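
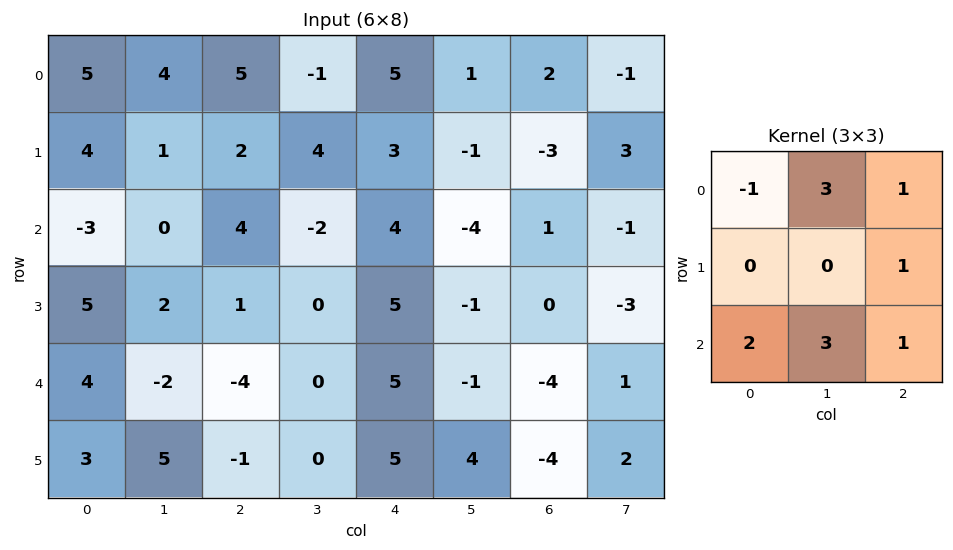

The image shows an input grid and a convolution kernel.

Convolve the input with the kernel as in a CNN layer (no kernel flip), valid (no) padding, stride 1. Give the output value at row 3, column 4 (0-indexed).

The receptive field on the input at this output position is [5 -1 0 / 5 -1 -4 / 5 4 -4]. Elementwise product with the kernel and sum: 5·-1 + -1·3 + 0·1 + -4·1 + 5·2 + 4·3 + -4·1.

6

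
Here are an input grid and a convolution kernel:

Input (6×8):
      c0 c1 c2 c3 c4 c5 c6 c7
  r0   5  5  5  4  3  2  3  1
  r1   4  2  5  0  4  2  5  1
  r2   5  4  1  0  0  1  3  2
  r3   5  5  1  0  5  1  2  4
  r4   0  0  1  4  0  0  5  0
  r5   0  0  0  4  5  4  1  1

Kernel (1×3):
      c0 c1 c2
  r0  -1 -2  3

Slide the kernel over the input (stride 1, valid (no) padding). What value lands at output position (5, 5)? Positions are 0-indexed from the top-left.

-3

The receptive field on the input at this output position is [4 1 1]. Elementwise product with the kernel and sum: 4·-1 + 1·-2 + 1·3.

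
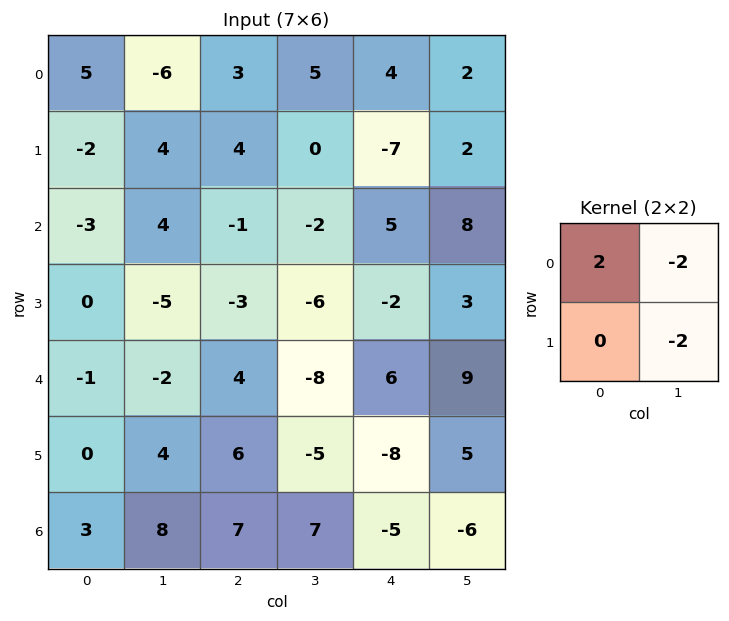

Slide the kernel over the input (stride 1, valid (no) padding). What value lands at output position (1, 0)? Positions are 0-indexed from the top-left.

The receptive field on the input at this output position is [-2 4 / -3 4]. Elementwise product with the kernel and sum: -2·2 + 4·-2 + 4·-2.

-20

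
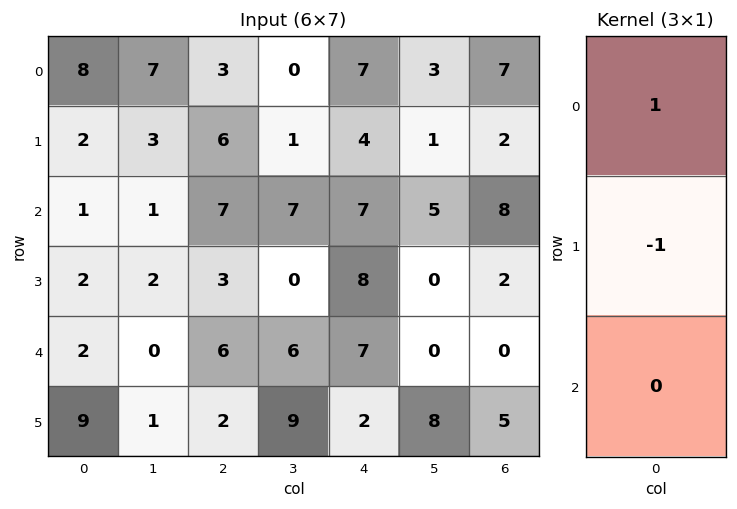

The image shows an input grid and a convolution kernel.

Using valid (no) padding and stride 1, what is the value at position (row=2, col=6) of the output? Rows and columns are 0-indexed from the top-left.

6

The receptive field on the input at this output position is [8 / 2 / 0]. Elementwise product with the kernel and sum: 8·1 + 2·-1.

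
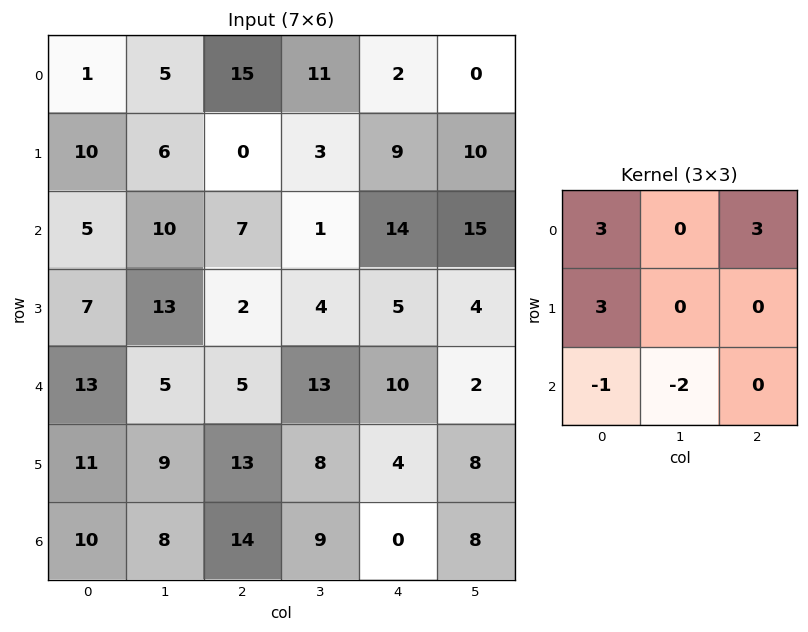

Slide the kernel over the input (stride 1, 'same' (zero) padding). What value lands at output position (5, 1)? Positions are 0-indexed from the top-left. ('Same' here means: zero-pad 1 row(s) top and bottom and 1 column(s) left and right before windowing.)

61

The receptive field on the zero-padded input at this output position is [13 5 5 / 11 9 13 / 10 8 14]. Elementwise product with the kernel and sum: 13·3 + 5·3 + 11·3 + 10·-1 + 8·-2.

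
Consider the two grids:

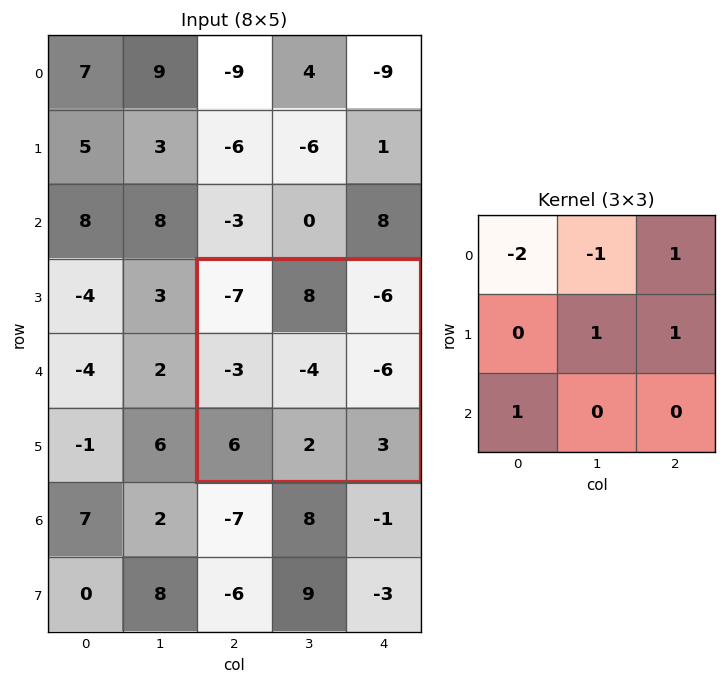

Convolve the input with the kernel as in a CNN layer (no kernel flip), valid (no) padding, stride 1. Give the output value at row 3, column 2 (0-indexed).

-4

The receptive field on the input at this output position is [-7 8 -6 / -3 -4 -6 / 6 2 3]. Elementwise product with the kernel and sum: -7·-2 + 8·-1 + -6·1 + -4·1 + -6·1 + 6·1.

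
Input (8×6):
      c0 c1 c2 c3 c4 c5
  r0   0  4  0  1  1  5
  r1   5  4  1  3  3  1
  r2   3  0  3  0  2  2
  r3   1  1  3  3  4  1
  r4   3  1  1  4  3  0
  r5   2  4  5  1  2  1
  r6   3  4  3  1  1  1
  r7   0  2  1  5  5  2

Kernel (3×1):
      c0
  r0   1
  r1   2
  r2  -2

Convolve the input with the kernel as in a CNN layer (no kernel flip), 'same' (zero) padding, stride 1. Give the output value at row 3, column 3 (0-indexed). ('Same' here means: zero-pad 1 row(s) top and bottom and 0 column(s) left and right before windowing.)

The receptive field on the zero-padded input at this output position is [0 / 3 / 4]. Elementwise product with the kernel and sum: 0·1 + 3·2 + 4·-2.

-2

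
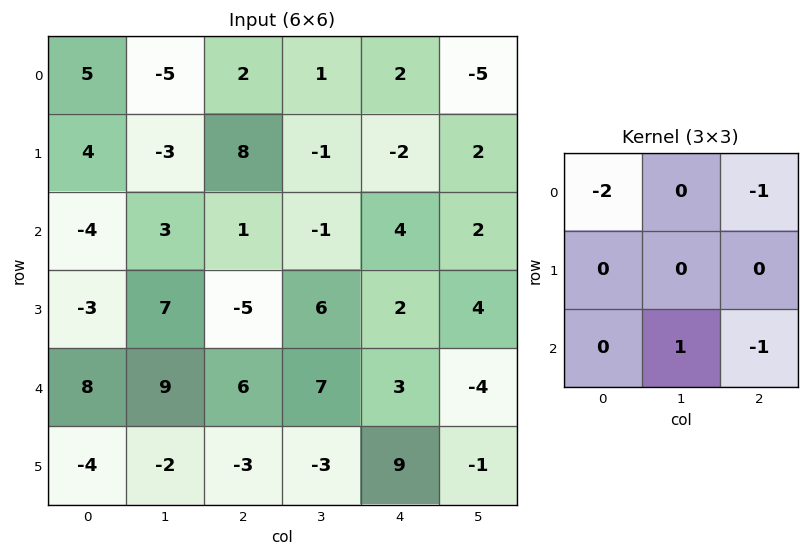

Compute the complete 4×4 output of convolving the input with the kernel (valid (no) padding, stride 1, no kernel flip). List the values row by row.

-10 11 -11 5
-4 -4 -10 -2
10 -6 -2 7
12 -20 -4 -6

Output[0,0]: The receptive field on the input at this output position is [5 -5 2 / 4 -3 8 / -4 3 1]. Elementwise product with the kernel and sum: 5·-2 + 2·-1 + 3·1 + 1·-1.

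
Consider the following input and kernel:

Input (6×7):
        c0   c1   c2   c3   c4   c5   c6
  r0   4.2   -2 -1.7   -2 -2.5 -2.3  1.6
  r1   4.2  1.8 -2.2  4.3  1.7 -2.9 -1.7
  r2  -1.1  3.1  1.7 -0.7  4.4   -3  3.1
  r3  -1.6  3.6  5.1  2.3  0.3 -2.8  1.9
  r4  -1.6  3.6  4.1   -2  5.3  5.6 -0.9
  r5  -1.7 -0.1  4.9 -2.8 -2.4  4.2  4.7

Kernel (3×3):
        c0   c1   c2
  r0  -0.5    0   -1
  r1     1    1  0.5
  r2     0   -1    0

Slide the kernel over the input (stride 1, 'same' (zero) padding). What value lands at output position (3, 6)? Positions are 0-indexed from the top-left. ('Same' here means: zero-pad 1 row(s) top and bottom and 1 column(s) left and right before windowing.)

The receptive field on the zero-padded input at this output position is [-3 3.1 0 / -2.8 1.9 0 / 5.6 -0.9 0]. Elementwise product with the kernel and sum: -3·-0.5 + 0·-1 + -2.8·1 + 1.9·1 + 0·0.5 + -0.9·-1.

1.5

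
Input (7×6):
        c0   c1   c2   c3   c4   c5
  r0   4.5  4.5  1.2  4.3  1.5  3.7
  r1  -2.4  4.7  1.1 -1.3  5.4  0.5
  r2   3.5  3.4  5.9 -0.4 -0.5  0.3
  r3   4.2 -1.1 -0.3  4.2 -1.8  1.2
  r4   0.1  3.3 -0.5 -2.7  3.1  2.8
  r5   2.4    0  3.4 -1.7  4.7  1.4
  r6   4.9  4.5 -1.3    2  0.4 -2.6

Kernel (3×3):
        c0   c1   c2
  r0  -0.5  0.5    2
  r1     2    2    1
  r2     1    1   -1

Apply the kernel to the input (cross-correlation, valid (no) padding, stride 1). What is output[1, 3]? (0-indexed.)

The receptive field on the input at this output position is [-1.3 5.4 0.5 / -0.4 -0.5 0.3 / 4.2 -1.8 1.2]. Elementwise product with the kernel and sum: -1.3·-0.5 + 5.4·0.5 + 0.5·2 + -0.4·2 + -0.5·2 + 0.3·1 + 4.2·1 + -1.8·1 + 1.2·-1.

4.05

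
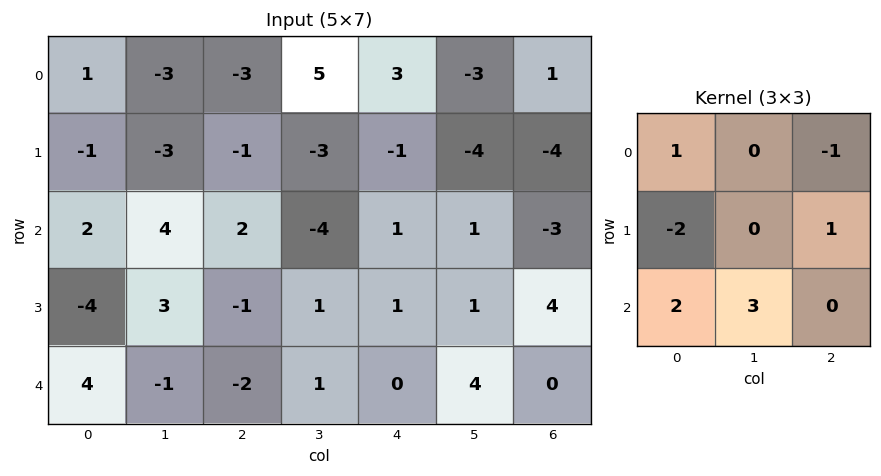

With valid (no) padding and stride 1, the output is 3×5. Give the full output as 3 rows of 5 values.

Output[0,0]: The receptive field on the input at this output position is [1 -3 -3 / -1 -3 -1 / 2 4 2]. Elementwise product with the kernel and sum: 1·1 + -3·-1 + -1·-2 + -1·1 + 2·2 + 4·3.

21 9 -13 5 5
-1 -9 -2 15 3
12 -5 3 -4 18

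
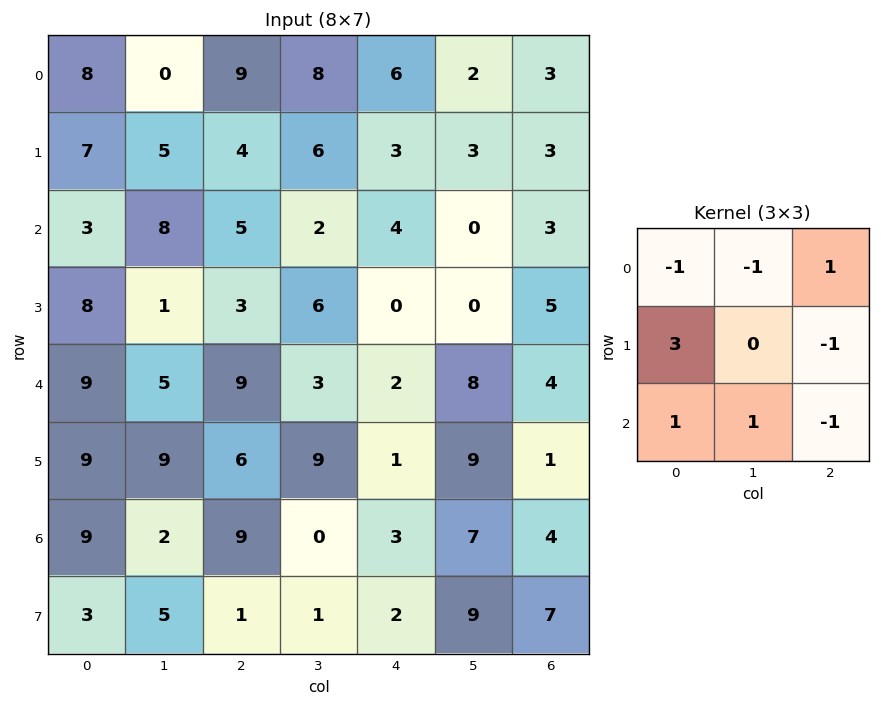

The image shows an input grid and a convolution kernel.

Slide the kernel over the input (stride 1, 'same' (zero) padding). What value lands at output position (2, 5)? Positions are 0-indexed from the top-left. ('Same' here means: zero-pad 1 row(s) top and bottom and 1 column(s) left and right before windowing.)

The receptive field on the zero-padded input at this output position is [3 3 3 / 4 0 3 / 0 0 5]. Elementwise product with the kernel and sum: 3·-1 + 3·-1 + 3·1 + 4·3 + 3·-1 + 0·1 + 0·1 + 5·-1.

1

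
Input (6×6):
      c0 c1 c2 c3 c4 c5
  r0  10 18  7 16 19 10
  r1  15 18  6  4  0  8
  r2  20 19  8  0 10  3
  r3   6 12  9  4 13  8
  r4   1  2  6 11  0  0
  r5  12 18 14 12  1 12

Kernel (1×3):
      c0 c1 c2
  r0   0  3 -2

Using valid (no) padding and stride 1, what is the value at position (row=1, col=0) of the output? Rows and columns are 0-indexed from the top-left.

The receptive field on the input at this output position is [15 18 6]. Elementwise product with the kernel and sum: 18·3 + 6·-2.

42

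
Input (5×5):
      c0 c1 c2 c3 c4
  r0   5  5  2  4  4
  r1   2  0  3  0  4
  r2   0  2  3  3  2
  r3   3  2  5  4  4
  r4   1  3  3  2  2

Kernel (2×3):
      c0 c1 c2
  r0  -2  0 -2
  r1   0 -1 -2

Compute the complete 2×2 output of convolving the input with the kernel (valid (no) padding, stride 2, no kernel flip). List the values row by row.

Output[0,0]: The receptive field on the input at this output position is [5 5 2 / 2 0 3]. Elementwise product with the kernel and sum: 5·-2 + 2·-2 + 0·-1 + 3·-2.

-20 -20
-18 -22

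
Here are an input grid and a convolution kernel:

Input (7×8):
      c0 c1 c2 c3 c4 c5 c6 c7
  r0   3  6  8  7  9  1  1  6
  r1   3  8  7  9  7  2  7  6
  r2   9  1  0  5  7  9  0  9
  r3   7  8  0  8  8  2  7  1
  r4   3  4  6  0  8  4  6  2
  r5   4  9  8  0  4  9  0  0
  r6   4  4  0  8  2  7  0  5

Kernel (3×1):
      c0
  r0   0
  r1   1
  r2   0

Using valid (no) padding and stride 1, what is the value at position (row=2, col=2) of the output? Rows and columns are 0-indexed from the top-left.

0

The receptive field on the input at this output position is [0 / 0 / 6]. Elementwise product with the kernel and sum: 0·1.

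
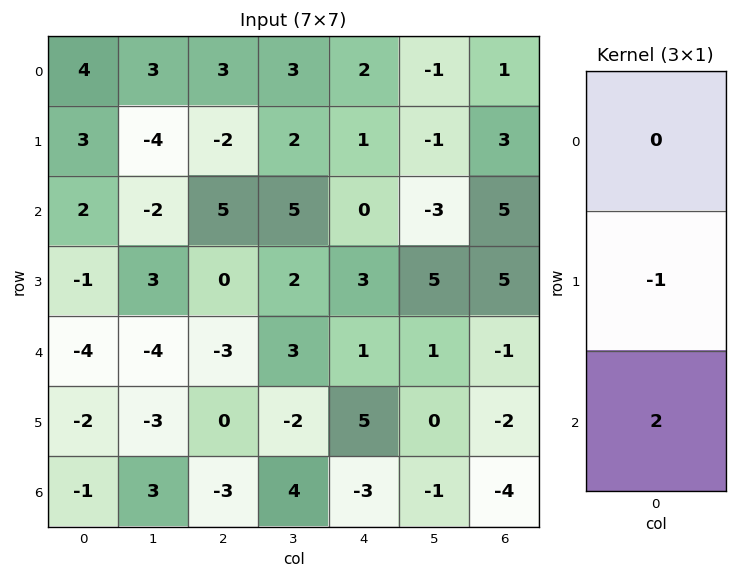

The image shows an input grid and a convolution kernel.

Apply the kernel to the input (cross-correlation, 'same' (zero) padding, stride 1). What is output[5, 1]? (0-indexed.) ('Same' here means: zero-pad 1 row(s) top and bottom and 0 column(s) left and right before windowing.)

9

The receptive field on the zero-padded input at this output position is [-4 / -3 / 3]. Elementwise product with the kernel and sum: -3·-1 + 3·2.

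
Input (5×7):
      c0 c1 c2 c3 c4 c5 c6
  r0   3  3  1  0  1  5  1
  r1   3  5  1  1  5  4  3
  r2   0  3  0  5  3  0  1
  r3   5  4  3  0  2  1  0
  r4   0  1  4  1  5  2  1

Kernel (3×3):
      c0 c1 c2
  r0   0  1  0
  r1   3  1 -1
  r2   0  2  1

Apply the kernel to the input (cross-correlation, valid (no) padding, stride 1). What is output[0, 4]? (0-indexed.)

22

The receptive field on the input at this output position is [1 5 1 / 5 4 3 / 3 0 1]. Elementwise product with the kernel and sum: 5·1 + 5·3 + 4·1 + 3·-1 + 0·2 + 1·1.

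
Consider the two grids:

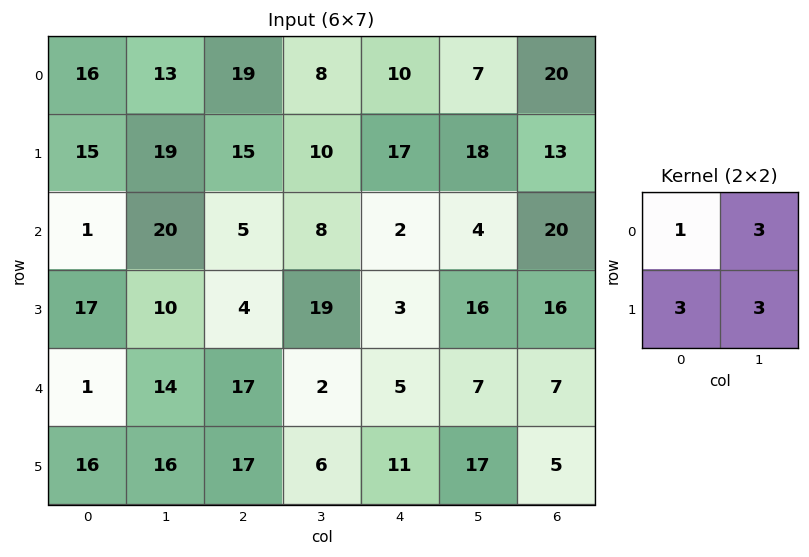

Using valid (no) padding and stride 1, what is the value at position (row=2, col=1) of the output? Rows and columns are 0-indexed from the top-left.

77

The receptive field on the input at this output position is [20 5 / 10 4]. Elementwise product with the kernel and sum: 20·1 + 5·3 + 10·3 + 4·3.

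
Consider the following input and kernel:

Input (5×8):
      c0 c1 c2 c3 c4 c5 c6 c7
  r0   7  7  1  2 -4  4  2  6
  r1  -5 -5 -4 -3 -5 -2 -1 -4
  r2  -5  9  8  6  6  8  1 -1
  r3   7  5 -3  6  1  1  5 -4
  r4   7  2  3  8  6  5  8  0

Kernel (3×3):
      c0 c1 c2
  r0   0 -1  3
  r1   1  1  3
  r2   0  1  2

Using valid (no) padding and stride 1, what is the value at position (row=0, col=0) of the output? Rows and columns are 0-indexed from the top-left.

The receptive field on the input at this output position is [7 7 1 / -5 -5 -4 / -5 9 8]. Elementwise product with the kernel and sum: 7·-1 + 1·3 + -5·1 + -5·1 + -4·3 + 9·1 + 8·2.

-1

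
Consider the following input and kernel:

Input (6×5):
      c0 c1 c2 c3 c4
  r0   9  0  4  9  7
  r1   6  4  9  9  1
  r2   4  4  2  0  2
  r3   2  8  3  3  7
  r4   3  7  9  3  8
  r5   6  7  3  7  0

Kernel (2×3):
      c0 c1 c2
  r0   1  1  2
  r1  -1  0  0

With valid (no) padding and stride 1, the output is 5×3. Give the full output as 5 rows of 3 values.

Output[0,0]: The receptive field on the input at this output position is [9 0 4 / 6 4 9]. Elementwise product with the kernel and sum: 9·1 + 0·1 + 4·2 + 6·-1.

11 18 18
24 27 18
10 -2 3
13 10 11
22 15 25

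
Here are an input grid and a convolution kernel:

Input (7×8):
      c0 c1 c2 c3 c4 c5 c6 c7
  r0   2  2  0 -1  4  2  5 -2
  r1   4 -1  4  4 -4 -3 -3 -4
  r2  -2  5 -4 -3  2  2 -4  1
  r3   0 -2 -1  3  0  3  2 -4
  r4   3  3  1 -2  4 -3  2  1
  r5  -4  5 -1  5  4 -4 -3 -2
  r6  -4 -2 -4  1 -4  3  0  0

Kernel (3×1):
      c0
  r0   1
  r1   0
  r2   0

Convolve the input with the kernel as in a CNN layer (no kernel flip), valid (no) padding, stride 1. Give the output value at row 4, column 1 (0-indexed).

The receptive field on the input at this output position is [3 / 5 / -2]. Elementwise product with the kernel and sum: 3·1.

3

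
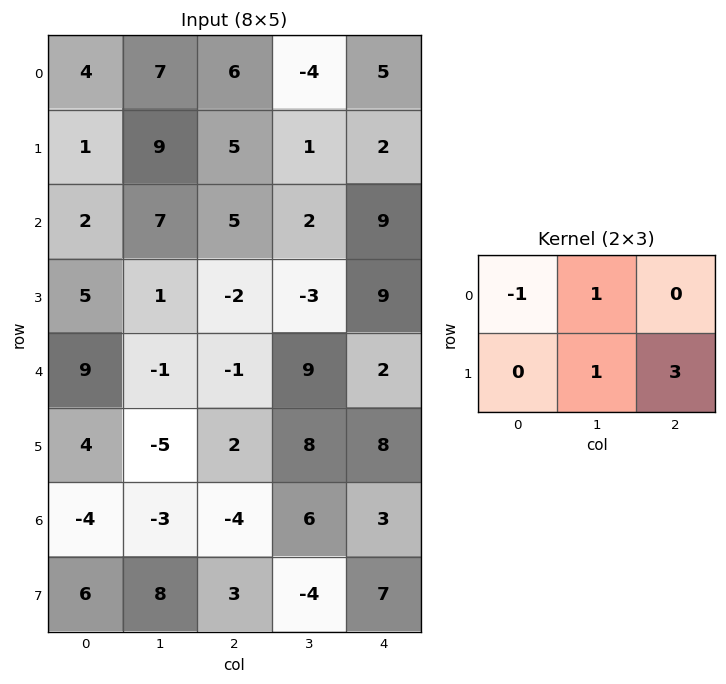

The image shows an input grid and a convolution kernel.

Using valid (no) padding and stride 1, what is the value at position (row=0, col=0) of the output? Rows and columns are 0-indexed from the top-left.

The receptive field on the input at this output position is [4 7 6 / 1 9 5]. Elementwise product with the kernel and sum: 4·-1 + 7·1 + 9·1 + 5·3.

27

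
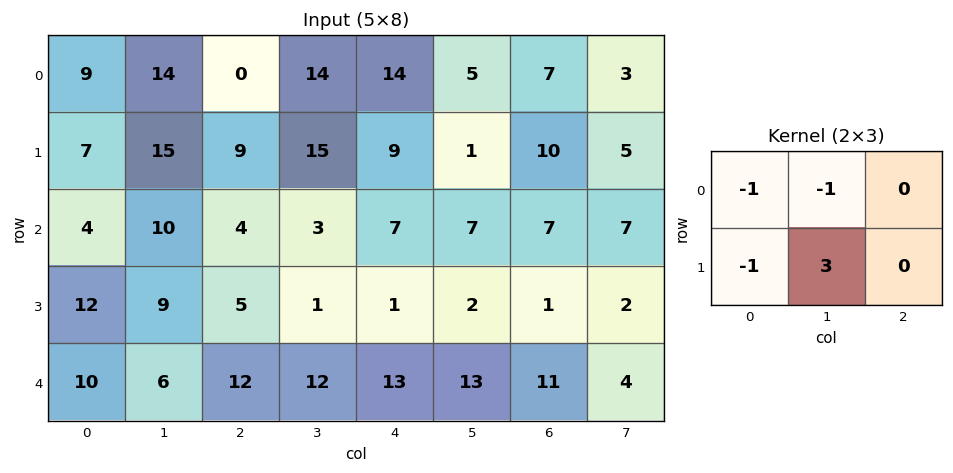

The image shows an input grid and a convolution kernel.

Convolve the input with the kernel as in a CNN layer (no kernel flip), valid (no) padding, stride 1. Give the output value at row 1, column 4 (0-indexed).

The receptive field on the input at this output position is [9 1 10 / 7 7 7]. Elementwise product with the kernel and sum: 9·-1 + 1·-1 + 7·-1 + 7·3.

4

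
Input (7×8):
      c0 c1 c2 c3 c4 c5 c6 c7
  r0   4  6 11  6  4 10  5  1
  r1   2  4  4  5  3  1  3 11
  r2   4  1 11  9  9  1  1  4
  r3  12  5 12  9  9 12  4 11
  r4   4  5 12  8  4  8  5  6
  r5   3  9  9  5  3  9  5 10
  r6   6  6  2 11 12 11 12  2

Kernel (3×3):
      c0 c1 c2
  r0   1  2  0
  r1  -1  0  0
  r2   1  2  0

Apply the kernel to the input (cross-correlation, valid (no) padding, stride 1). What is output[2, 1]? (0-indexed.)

The receptive field on the input at this output position is [1 11 9 / 5 12 9 / 5 12 8]. Elementwise product with the kernel and sum: 1·1 + 11·2 + 5·-1 + 5·1 + 12·2.

47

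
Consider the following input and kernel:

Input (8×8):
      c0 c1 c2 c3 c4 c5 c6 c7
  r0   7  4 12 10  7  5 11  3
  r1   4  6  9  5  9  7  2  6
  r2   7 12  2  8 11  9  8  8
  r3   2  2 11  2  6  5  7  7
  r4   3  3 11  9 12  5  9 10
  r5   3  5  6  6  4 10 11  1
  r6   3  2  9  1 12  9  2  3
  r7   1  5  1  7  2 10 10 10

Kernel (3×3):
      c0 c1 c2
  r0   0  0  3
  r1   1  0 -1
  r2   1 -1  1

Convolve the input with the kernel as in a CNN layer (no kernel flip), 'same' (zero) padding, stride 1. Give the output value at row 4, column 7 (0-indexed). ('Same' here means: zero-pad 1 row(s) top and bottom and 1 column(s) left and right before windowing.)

The receptive field on the zero-padded input at this output position is [7 7 0 / 9 10 0 / 11 1 0]. Elementwise product with the kernel and sum: 0·3 + 9·1 + 0·-1 + 11·1 + 1·-1 + 0·1.

19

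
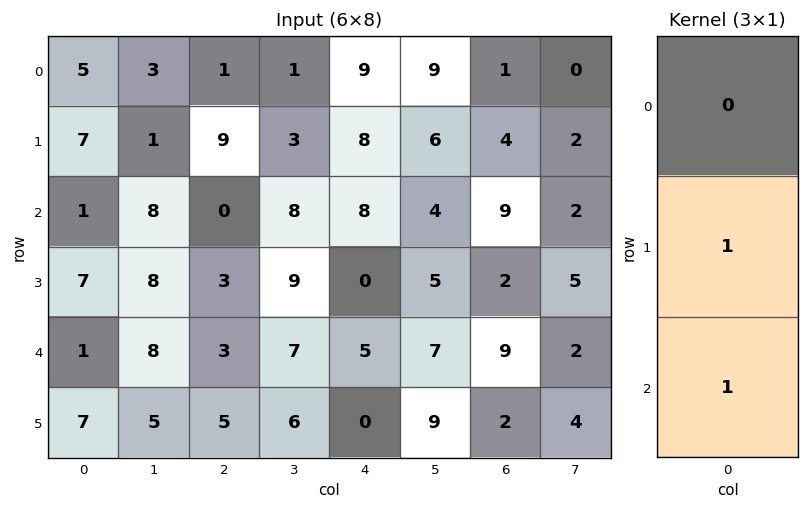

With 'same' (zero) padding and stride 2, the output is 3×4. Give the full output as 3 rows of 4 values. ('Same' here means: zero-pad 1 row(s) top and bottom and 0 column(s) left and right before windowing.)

12 10 17 5
8 3 8 11
8 8 5 11

Output[0,0]: The receptive field on the zero-padded input at this output position is [0 / 5 / 7]. Elementwise product with the kernel and sum: 5·1 + 7·1.
Output[0,1]: The receptive field on the zero-padded input at this output position is [0 / 1 / 9]. Elementwise product with the kernel and sum: 1·1 + 9·1.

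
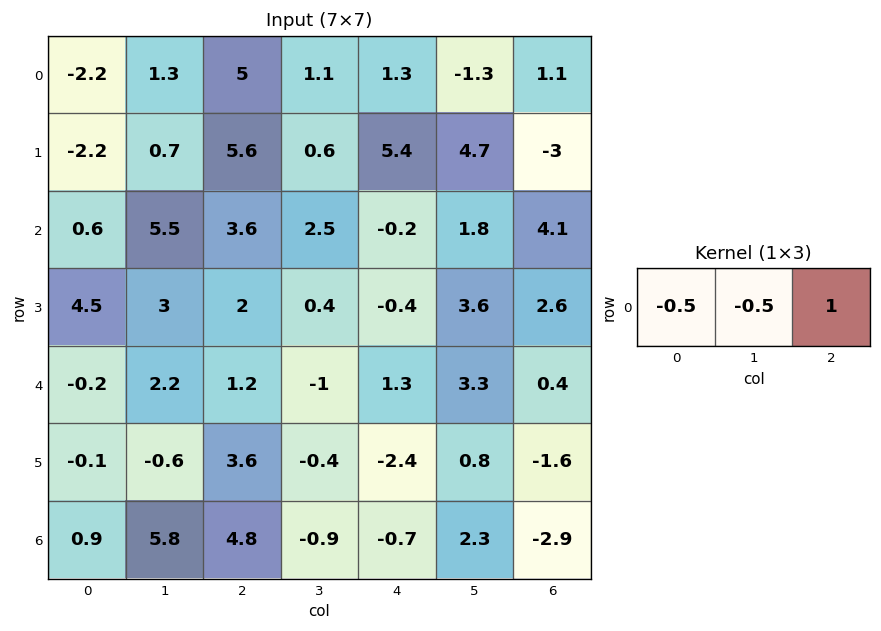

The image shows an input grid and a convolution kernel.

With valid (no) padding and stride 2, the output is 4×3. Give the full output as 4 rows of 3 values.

Output[0,0]: The receptive field on the input at this output position is [-2.2 1.3 5]. Elementwise product with the kernel and sum: -2.2·-0.5 + 1.3·-0.5 + 5·1.
Output[0,1]: The receptive field on the input at this output position is [5 1.1 1.3]. Elementwise product with the kernel and sum: 5·-0.5 + 1.1·-0.5 + 1.3·1.

5.45 -1.75 1.1
0.55 -3.25 3.3
0.2 1.2 -1.9
1.45 -2.65 -3.7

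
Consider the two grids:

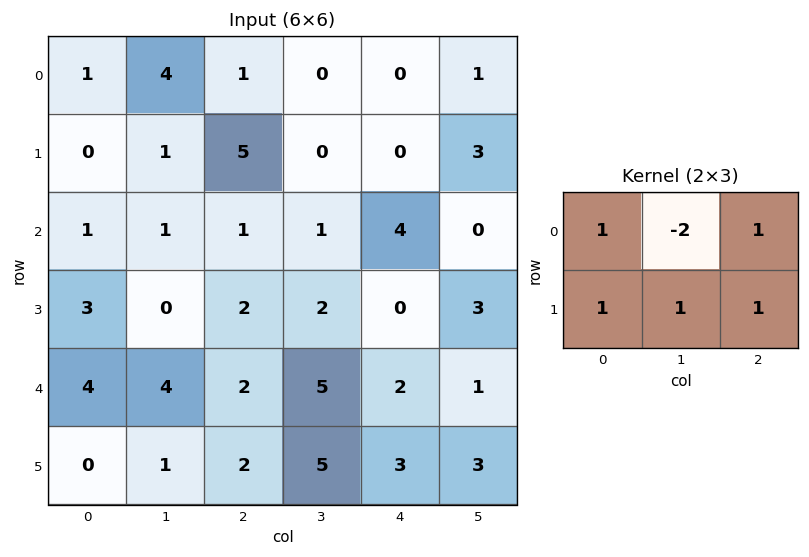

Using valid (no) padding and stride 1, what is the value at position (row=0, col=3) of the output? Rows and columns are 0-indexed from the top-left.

4

The receptive field on the input at this output position is [0 0 1 / 0 0 3]. Elementwise product with the kernel and sum: 0·1 + 0·-2 + 1·1 + 0·1 + 0·1 + 3·1.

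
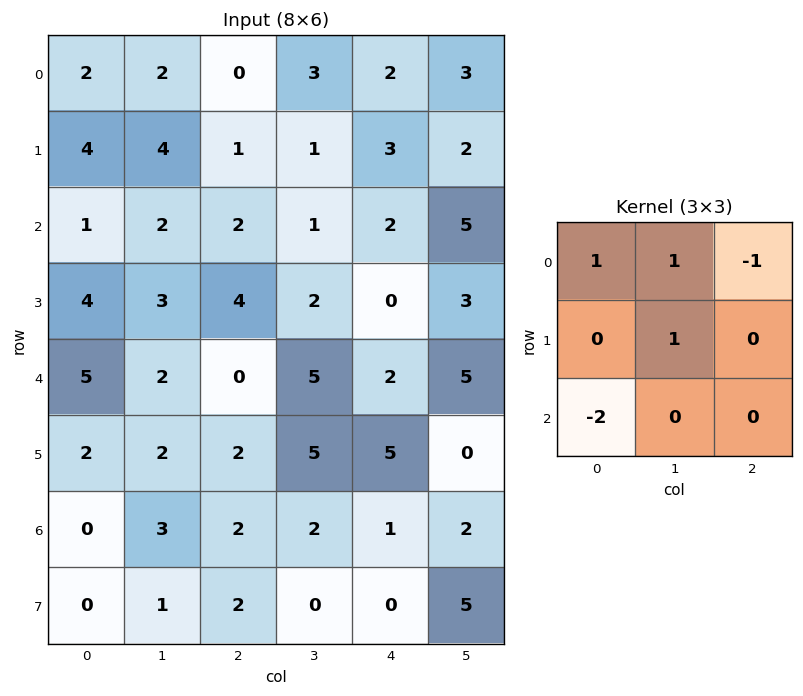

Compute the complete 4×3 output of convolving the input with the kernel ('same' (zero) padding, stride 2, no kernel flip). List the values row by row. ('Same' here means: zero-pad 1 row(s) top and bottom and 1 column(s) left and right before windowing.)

2 -8 0
1 0 0
6 1 -9
0 -1 11

Output[0,0]: The receptive field on the zero-padded input at this output position is [0 0 0 / 0 2 2 / 0 4 4]. Elementwise product with the kernel and sum: 0·1 + 0·1 + 0·-1 + 2·1 + 0·-2.
Output[0,1]: The receptive field on the zero-padded input at this output position is [0 0 0 / 2 0 3 / 4 1 1]. Elementwise product with the kernel and sum: 0·1 + 0·1 + 0·-1 + 0·1 + 4·-2.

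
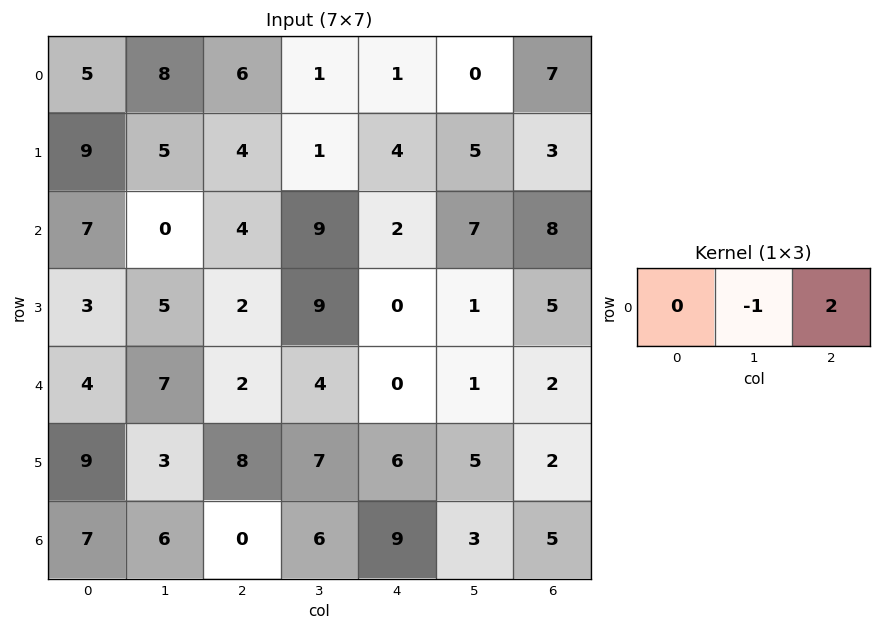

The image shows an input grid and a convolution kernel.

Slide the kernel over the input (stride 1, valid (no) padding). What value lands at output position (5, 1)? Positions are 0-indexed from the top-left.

The receptive field on the input at this output position is [3 8 7]. Elementwise product with the kernel and sum: 8·-1 + 7·2.

6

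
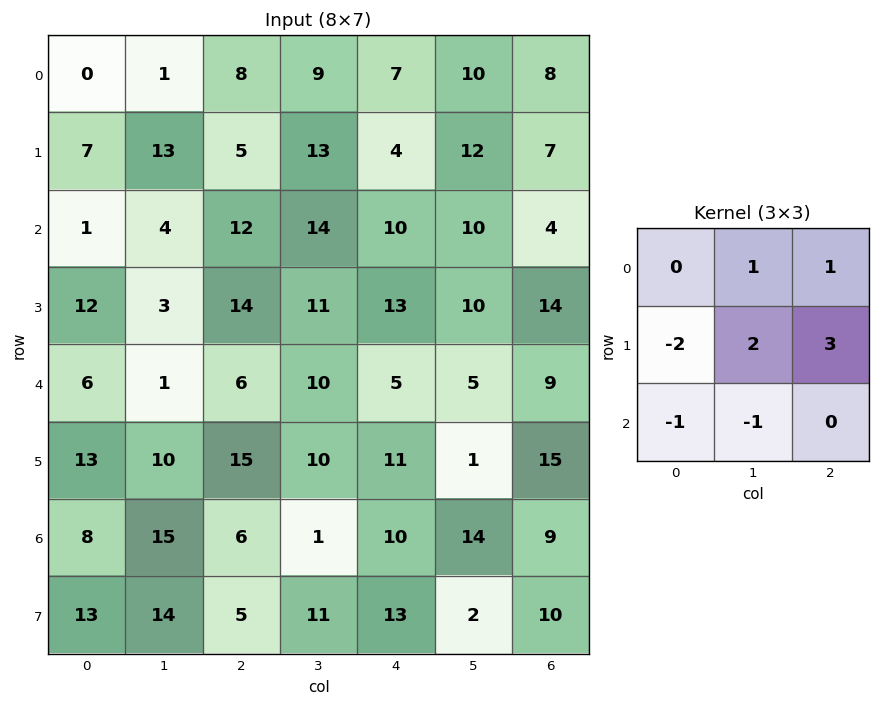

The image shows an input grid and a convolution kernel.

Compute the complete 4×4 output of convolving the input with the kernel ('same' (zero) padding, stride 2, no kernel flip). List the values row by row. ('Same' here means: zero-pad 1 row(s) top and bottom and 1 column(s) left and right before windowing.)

Output[0,0]: The receptive field on the zero-padded input at this output position is [0 0 0 / 0 0 1 / 0 7 13]. Elementwise product with the kernel and sum: 0·1 + 0·1 + 0·-2 + 0·2 + 1·3 + 0·-1 + 7·-1.
Output[0,1]: The receptive field on the zero-padded input at this output position is [0 0 0 / 1 8 9 / 13 5 13]. Elementwise product with the kernel and sum: 0·1 + 0·1 + 1·-2 + 8·2 + 9·3 + 13·-1 + 5·-1.

-4 23 9 -23
22 59 14 -29
17 40 7 6
71 -9 48 -7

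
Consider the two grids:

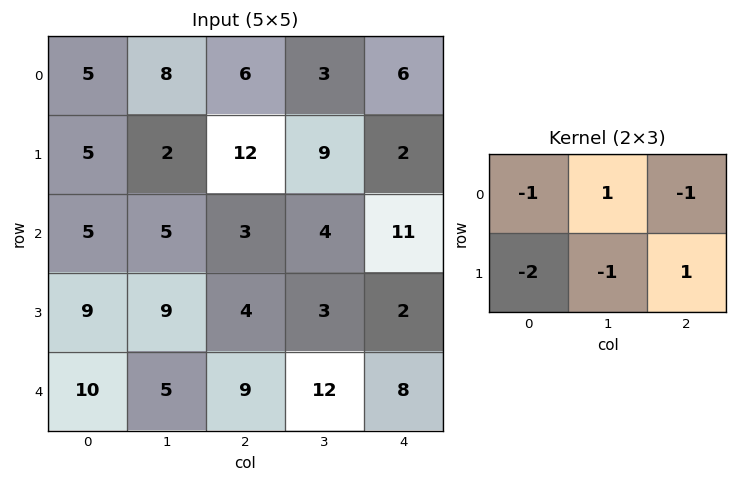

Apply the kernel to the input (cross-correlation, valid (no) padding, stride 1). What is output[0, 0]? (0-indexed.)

The receptive field on the input at this output position is [5 8 6 / 5 2 12]. Elementwise product with the kernel and sum: 5·-1 + 8·1 + 6·-1 + 5·-2 + 2·-1 + 12·1.

-3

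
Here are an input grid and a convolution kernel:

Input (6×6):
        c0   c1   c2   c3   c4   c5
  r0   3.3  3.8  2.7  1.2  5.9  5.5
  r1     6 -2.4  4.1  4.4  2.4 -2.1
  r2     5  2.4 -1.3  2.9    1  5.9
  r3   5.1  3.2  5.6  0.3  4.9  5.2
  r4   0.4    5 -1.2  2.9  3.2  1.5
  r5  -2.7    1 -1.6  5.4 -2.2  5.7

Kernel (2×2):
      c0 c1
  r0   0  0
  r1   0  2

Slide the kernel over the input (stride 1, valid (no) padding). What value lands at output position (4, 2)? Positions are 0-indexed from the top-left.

The receptive field on the input at this output position is [-1.2 2.9 / -1.6 5.4]. Elementwise product with the kernel and sum: 5.4·2.

10.8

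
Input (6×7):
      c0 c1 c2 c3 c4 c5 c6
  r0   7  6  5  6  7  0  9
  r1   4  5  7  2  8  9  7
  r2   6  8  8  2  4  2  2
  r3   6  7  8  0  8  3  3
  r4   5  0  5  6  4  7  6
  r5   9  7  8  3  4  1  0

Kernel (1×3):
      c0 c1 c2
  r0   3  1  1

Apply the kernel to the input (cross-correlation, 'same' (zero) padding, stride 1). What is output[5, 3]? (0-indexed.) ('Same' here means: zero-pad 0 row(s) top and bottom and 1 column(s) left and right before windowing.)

31

The receptive field on the zero-padded input at this output position is [8 3 4]. Elementwise product with the kernel and sum: 8·3 + 3·1 + 4·1.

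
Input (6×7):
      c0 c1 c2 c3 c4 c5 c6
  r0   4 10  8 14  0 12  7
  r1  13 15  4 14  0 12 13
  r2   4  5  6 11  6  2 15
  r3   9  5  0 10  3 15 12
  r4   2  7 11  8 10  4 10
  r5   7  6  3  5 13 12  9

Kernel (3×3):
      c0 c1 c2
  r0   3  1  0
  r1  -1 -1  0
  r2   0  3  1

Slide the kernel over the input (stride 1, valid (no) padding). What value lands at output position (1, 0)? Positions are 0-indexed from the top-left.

60

The receptive field on the input at this output position is [13 15 4 / 4 5 6 / 9 5 0]. Elementwise product with the kernel and sum: 13·3 + 15·1 + 4·-1 + 5·-1 + 5·3 + 0·1.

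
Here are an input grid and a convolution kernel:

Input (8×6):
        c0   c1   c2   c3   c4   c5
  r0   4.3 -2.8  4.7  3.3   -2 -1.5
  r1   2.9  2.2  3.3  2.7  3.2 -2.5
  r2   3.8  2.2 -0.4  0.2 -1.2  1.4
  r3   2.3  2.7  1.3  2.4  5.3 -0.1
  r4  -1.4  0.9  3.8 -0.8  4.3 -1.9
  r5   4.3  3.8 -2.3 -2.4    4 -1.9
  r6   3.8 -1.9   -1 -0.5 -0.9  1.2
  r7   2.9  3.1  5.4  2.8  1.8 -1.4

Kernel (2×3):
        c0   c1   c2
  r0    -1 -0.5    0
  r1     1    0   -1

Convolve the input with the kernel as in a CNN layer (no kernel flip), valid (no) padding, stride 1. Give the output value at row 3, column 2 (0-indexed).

The receptive field on the input at this output position is [1.3 2.4 5.3 / 3.8 -0.8 4.3]. Elementwise product with the kernel and sum: 1.3·-1 + 2.4·-0.5 + 3.8·1 + 4.3·-1.

-3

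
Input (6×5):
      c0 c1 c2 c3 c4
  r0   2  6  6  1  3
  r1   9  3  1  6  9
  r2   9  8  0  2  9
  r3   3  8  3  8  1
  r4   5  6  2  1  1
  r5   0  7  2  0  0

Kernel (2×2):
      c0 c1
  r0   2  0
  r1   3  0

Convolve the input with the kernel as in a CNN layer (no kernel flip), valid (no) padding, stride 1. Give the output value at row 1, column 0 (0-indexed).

45

The receptive field on the input at this output position is [9 3 / 9 8]. Elementwise product with the kernel and sum: 9·2 + 9·3.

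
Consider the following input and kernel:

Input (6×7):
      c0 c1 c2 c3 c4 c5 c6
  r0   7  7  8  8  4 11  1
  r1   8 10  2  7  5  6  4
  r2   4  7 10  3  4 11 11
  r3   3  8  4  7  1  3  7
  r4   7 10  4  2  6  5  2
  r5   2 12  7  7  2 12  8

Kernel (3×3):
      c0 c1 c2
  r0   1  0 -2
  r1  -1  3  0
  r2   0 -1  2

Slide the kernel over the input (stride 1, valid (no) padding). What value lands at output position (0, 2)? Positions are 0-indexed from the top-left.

The receptive field on the input at this output position is [8 8 4 / 2 7 5 / 10 3 4]. Elementwise product with the kernel and sum: 8·1 + 4·-2 + 2·-1 + 7·3 + 3·-1 + 4·2.

24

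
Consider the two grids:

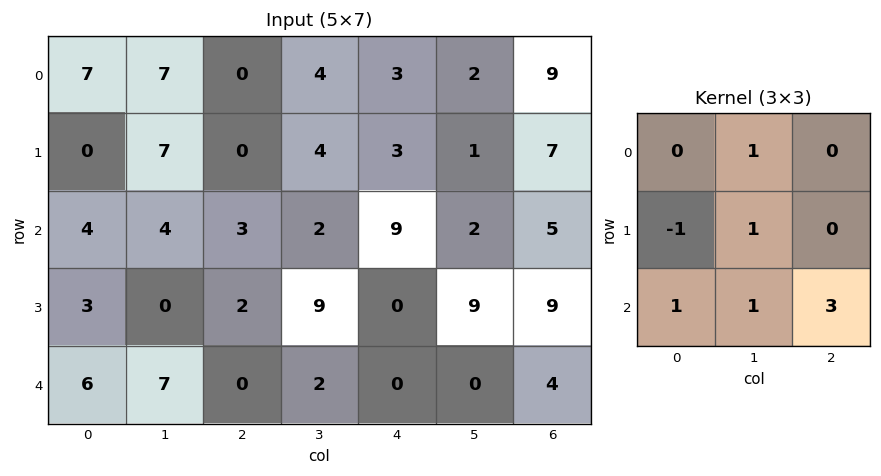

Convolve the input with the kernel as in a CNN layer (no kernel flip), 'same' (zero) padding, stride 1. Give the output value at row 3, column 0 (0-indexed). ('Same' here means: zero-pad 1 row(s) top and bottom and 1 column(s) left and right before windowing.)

The receptive field on the zero-padded input at this output position is [0 4 4 / 0 3 0 / 0 6 7]. Elementwise product with the kernel and sum: 4·1 + 0·-1 + 3·1 + 0·1 + 6·1 + 7·3.

34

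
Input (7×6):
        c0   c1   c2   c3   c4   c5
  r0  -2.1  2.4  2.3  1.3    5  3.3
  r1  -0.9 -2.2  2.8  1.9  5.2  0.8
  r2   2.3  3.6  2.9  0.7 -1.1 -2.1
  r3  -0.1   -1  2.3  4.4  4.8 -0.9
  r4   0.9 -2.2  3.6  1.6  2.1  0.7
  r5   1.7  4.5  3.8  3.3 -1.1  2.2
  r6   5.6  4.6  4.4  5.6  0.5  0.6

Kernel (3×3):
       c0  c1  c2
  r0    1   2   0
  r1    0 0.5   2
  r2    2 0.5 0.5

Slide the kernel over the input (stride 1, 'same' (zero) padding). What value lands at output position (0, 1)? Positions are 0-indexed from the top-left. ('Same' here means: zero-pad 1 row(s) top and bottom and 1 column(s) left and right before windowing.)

4.3

The receptive field on the zero-padded input at this output position is [0 0 0 / -2.1 2.4 2.3 / -0.9 -2.2 2.8]. Elementwise product with the kernel and sum: 0·1 + 0·2 + 2.4·0.5 + 2.3·2 + -0.9·2 + -2.2·0.5 + 2.8·0.5.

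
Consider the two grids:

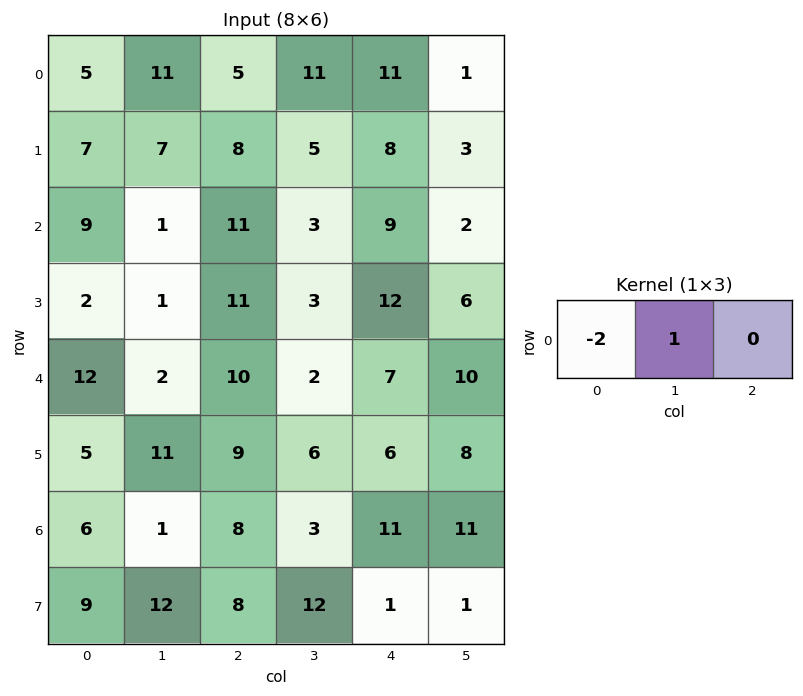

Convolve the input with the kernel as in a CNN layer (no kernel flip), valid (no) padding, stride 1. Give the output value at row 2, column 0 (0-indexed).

-17

The receptive field on the input at this output position is [9 1 11]. Elementwise product with the kernel and sum: 9·-2 + 1·1.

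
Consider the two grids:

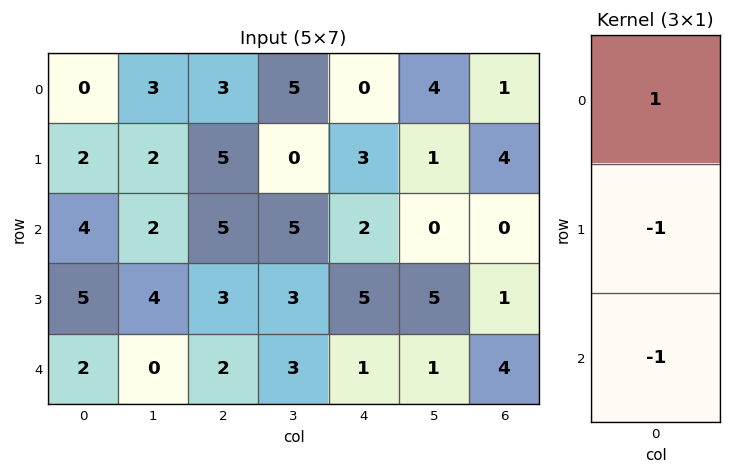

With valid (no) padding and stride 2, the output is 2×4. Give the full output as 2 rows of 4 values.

-6 -7 -5 -3
-3 0 -4 -5

Output[0,0]: The receptive field on the input at this output position is [0 / 2 / 4]. Elementwise product with the kernel and sum: 0·1 + 2·-1 + 4·-1.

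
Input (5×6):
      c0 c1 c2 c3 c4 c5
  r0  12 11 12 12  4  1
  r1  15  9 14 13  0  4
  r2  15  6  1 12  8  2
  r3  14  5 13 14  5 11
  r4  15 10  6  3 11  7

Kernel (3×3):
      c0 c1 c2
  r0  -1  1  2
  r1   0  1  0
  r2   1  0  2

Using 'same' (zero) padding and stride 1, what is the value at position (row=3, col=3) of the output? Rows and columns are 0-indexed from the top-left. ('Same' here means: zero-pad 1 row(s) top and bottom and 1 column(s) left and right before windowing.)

The receptive field on the zero-padded input at this output position is [1 12 8 / 13 14 5 / 6 3 11]. Elementwise product with the kernel and sum: 1·-1 + 12·1 + 8·2 + 14·1 + 6·1 + 11·2.

69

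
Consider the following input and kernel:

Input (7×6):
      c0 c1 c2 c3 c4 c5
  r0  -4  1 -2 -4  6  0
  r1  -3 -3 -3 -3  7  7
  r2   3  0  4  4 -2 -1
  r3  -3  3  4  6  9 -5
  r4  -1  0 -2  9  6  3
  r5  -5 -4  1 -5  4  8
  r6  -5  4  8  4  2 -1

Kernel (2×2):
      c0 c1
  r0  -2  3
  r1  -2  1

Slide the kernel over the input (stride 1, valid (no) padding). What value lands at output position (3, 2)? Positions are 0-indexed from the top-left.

The receptive field on the input at this output position is [4 6 / -2 9]. Elementwise product with the kernel and sum: 4·-2 + 6·3 + -2·-2 + 9·1.

23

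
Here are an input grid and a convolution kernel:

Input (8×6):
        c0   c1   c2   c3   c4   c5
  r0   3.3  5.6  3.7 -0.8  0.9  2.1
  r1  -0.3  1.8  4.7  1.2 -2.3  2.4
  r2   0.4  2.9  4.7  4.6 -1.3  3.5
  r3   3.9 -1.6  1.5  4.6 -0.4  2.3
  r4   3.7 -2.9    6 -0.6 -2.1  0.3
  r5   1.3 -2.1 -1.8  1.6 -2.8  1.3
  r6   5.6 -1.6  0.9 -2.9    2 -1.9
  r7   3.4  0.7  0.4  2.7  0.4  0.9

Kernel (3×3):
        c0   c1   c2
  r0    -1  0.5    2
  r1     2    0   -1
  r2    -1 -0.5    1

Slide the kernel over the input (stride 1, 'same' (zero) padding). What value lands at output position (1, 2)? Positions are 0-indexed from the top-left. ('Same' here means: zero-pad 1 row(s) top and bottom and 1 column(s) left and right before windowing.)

-3.6

The receptive field on the zero-padded input at this output position is [5.6 3.7 -0.8 / 1.8 4.7 1.2 / 2.9 4.7 4.6]. Elementwise product with the kernel and sum: 5.6·-1 + 3.7·0.5 + -0.8·2 + 1.8·2 + 1.2·-1 + 2.9·-1 + 4.7·-0.5 + 4.6·1.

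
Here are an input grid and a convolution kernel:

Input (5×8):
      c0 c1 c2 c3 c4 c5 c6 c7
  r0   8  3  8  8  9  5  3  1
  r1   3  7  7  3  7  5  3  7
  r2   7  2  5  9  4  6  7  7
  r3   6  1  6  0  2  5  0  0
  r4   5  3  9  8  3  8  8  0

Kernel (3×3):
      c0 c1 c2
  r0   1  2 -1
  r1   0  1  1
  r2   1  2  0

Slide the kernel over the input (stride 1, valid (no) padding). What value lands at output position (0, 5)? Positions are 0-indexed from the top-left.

40

The receptive field on the input at this output position is [5 3 1 / 5 3 7 / 6 7 7]. Elementwise product with the kernel and sum: 5·1 + 3·2 + 1·-1 + 3·1 + 7·1 + 6·1 + 7·2.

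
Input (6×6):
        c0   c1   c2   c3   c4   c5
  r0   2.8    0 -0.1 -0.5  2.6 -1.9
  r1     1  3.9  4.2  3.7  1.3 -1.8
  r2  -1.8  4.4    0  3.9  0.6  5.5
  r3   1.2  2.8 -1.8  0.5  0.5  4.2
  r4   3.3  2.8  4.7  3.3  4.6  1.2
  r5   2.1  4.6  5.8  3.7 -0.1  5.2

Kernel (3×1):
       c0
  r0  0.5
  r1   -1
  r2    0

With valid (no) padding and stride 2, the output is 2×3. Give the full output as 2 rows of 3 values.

Output[0,0]: The receptive field on the input at this output position is [2.8 / 1 / -1.8]. Elementwise product with the kernel and sum: 2.8·0.5 + 1·-1.

0.4 -4.25 0
-2.1 1.8 -0.2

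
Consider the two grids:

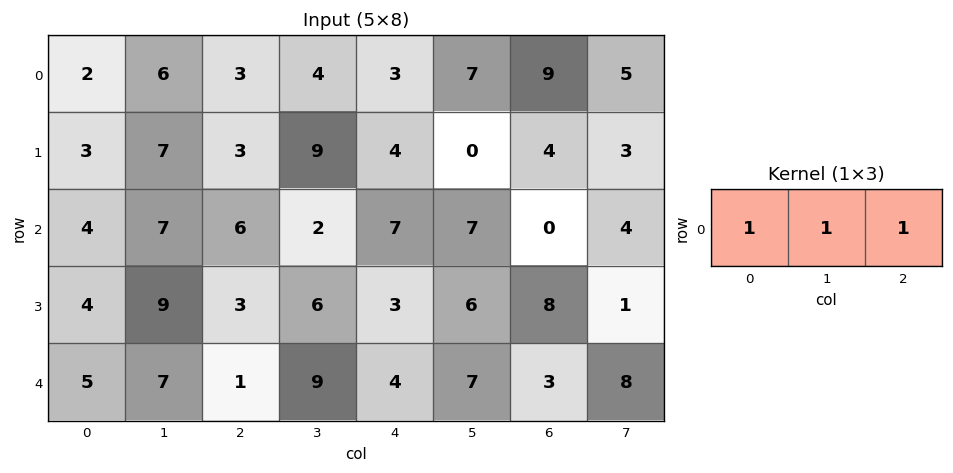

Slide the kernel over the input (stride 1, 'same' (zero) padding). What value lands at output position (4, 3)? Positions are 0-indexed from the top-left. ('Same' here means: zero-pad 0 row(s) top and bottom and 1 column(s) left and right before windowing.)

The receptive field on the zero-padded input at this output position is [1 9 4]. Elementwise product with the kernel and sum: 1·1 + 9·1 + 4·1.

14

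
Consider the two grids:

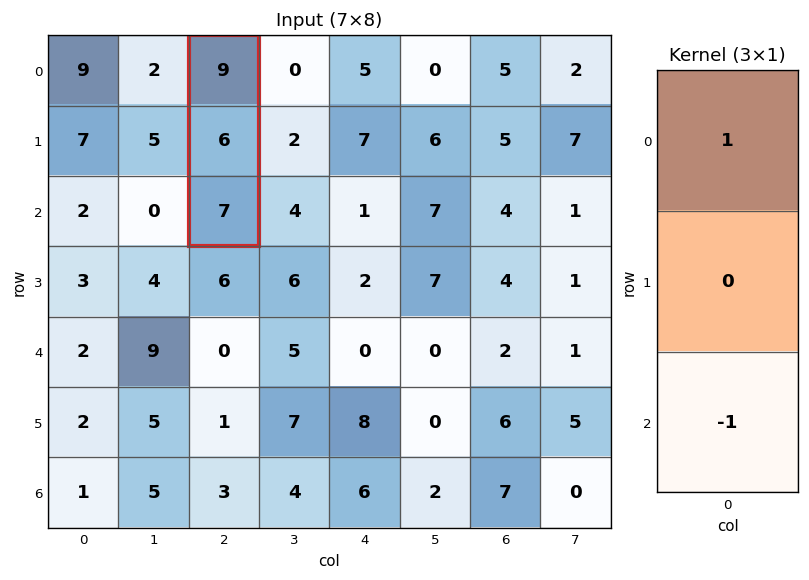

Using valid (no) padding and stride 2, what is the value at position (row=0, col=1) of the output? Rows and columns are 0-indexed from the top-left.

The receptive field on the input at this output position is [9 / 6 / 7]. Elementwise product with the kernel and sum: 9·1 + 7·-1.

2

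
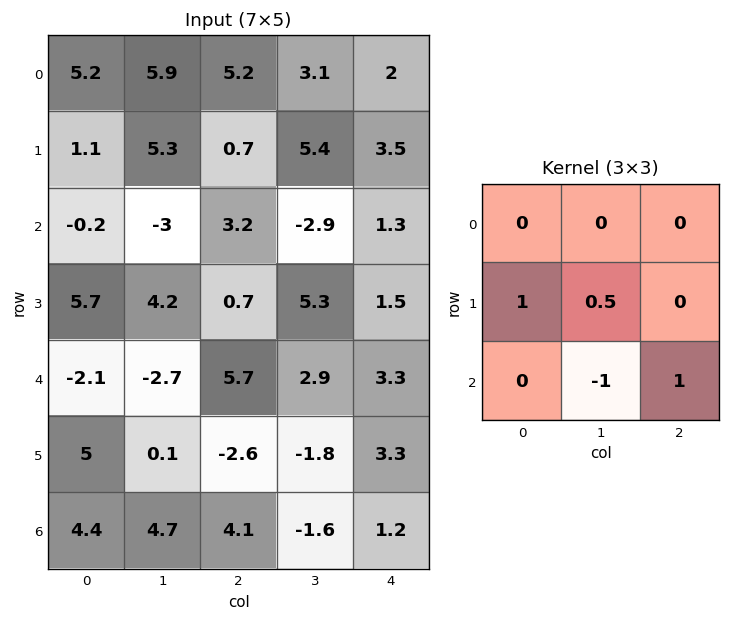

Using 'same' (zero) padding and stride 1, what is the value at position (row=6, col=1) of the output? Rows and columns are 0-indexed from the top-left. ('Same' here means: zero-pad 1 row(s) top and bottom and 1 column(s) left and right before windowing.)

6.75

The receptive field on the zero-padded input at this output position is [5 0.1 -2.6 / 4.4 4.7 4.1 / 0 0 0]. Elementwise product with the kernel and sum: 4.4·1 + 4.7·0.5 + 0·-1 + 0·1.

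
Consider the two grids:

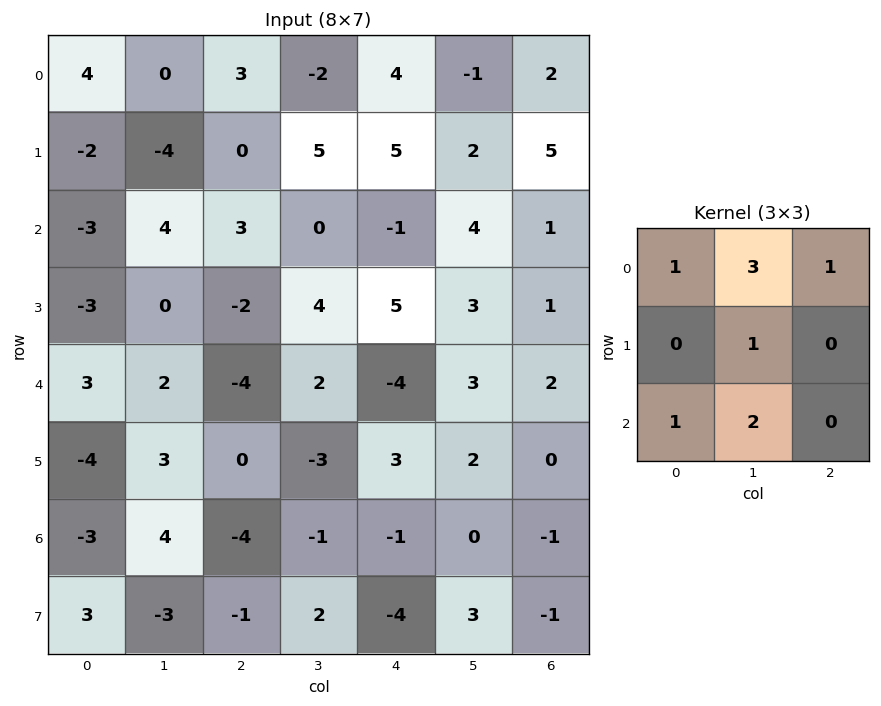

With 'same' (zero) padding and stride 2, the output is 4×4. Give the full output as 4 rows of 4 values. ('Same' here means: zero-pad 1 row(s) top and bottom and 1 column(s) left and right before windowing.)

0 -1 19 14
-19 0 35 23
-14 -3 21 10
-6 -9 1 2

Output[0,0]: The receptive field on the zero-padded input at this output position is [0 0 0 / 0 4 0 / 0 -2 -4]. Elementwise product with the kernel and sum: 0·1 + 0·3 + 0·1 + 4·1 + 0·1 + -2·2.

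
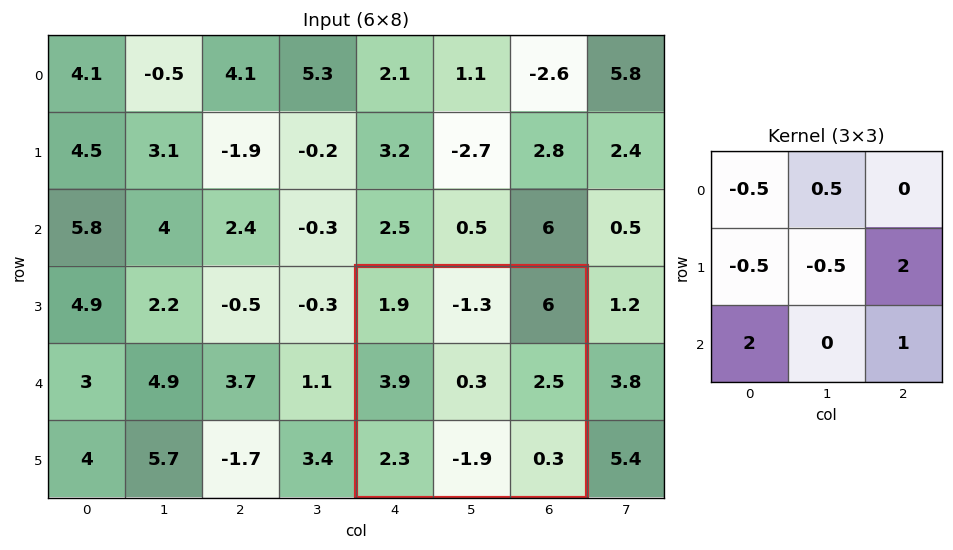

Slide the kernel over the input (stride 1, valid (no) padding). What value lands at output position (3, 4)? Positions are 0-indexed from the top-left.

The receptive field on the input at this output position is [1.9 -1.3 6 / 3.9 0.3 2.5 / 2.3 -1.9 0.3]. Elementwise product with the kernel and sum: 1.9·-0.5 + -1.3·0.5 + 3.9·-0.5 + 0.3·-0.5 + 2.5·2 + 2.3·2 + 0.3·1.

6.2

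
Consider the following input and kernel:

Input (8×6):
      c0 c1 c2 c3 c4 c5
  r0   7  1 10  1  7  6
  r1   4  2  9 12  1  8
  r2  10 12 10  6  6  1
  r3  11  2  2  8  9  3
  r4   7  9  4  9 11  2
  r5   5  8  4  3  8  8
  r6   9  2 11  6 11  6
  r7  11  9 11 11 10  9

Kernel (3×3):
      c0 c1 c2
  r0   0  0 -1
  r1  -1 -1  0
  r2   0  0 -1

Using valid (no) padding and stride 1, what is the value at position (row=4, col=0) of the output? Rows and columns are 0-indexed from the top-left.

-28

The receptive field on the input at this output position is [7 9 4 / 5 8 4 / 9 2 11]. Elementwise product with the kernel and sum: 4·-1 + 5·-1 + 8·-1 + 11·-1.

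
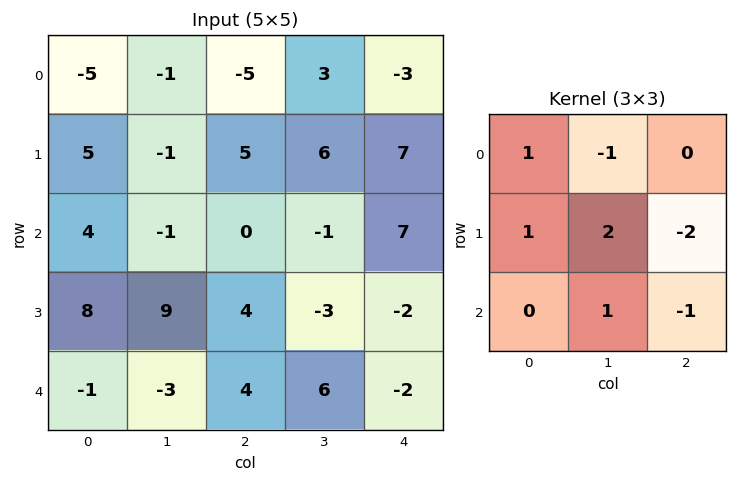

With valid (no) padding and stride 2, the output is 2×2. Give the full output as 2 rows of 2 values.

-12 -13
16 11

Output[0,0]: The receptive field on the input at this output position is [-5 -1 -5 / 5 -1 5 / 4 -1 0]. Elementwise product with the kernel and sum: -5·1 + -1·-1 + 5·1 + -1·2 + 5·-2 + -1·1 + 0·-1.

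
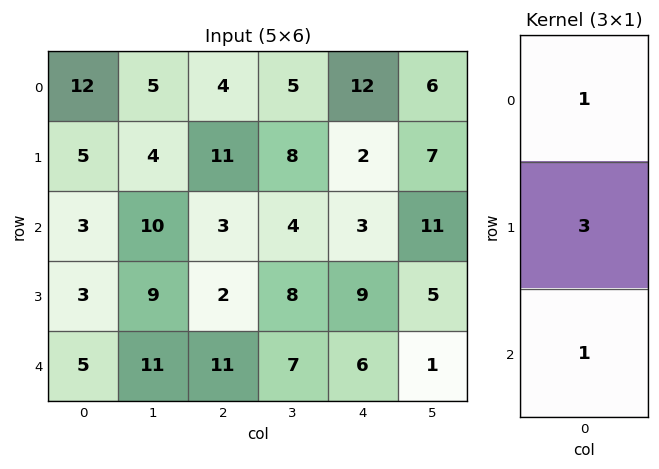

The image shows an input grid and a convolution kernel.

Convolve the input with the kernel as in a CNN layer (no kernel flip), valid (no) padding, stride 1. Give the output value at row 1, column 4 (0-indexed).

The receptive field on the input at this output position is [2 / 3 / 9]. Elementwise product with the kernel and sum: 2·1 + 3·3 + 9·1.

20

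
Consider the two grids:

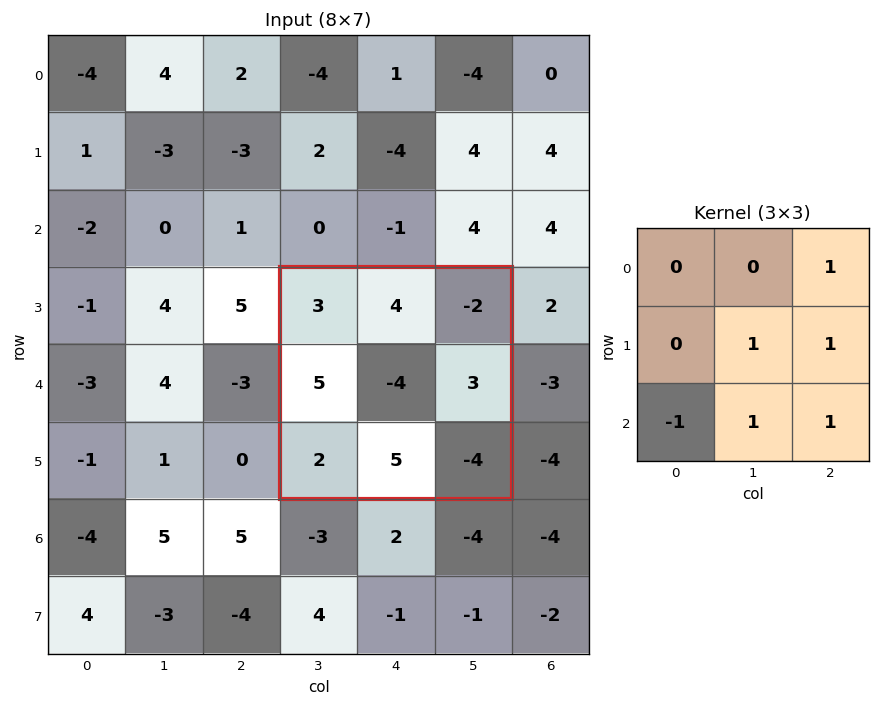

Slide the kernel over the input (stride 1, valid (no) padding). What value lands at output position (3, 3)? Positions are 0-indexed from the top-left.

-4

The receptive field on the input at this output position is [3 4 -2 / 5 -4 3 / 2 5 -4]. Elementwise product with the kernel and sum: -2·1 + -4·1 + 3·1 + 2·-1 + 5·1 + -4·1.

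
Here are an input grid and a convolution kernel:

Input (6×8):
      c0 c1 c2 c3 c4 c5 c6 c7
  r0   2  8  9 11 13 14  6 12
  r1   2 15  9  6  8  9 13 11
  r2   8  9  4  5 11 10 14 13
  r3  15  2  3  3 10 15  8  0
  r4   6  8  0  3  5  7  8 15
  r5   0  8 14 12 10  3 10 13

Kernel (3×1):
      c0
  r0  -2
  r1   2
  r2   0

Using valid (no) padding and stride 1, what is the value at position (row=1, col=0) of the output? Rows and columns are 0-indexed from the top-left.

The receptive field on the input at this output position is [2 / 8 / 15]. Elementwise product with the kernel and sum: 2·-2 + 8·2.

12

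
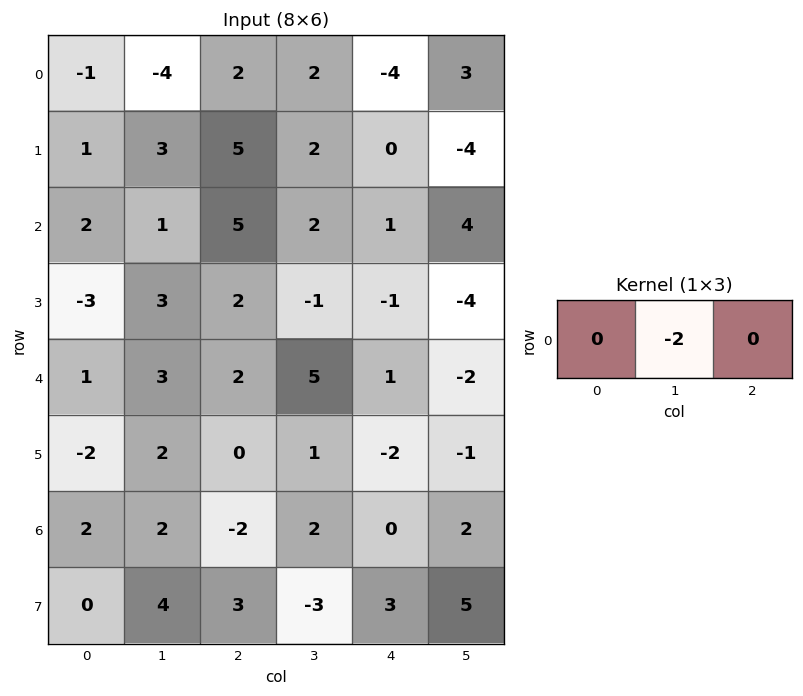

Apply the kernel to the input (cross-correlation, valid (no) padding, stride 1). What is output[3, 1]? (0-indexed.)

The receptive field on the input at this output position is [3 2 -1]. Elementwise product with the kernel and sum: 2·-2.

-4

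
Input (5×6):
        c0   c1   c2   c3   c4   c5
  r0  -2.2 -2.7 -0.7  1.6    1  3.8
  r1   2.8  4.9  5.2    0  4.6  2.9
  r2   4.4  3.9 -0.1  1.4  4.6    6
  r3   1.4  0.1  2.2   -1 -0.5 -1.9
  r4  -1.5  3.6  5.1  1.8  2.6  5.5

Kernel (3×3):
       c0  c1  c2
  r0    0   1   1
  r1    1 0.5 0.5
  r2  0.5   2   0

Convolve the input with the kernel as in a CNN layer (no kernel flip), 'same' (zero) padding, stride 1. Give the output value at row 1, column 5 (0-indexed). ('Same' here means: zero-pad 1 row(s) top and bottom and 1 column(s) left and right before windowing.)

The receptive field on the zero-padded input at this output position is [1 3.8 0 / 4.6 2.9 0 / 4.6 6 0]. Elementwise product with the kernel and sum: 3.8·1 + 0·1 + 4.6·1 + 2.9·0.5 + 0·0.5 + 4.6·0.5 + 6·2.

24.15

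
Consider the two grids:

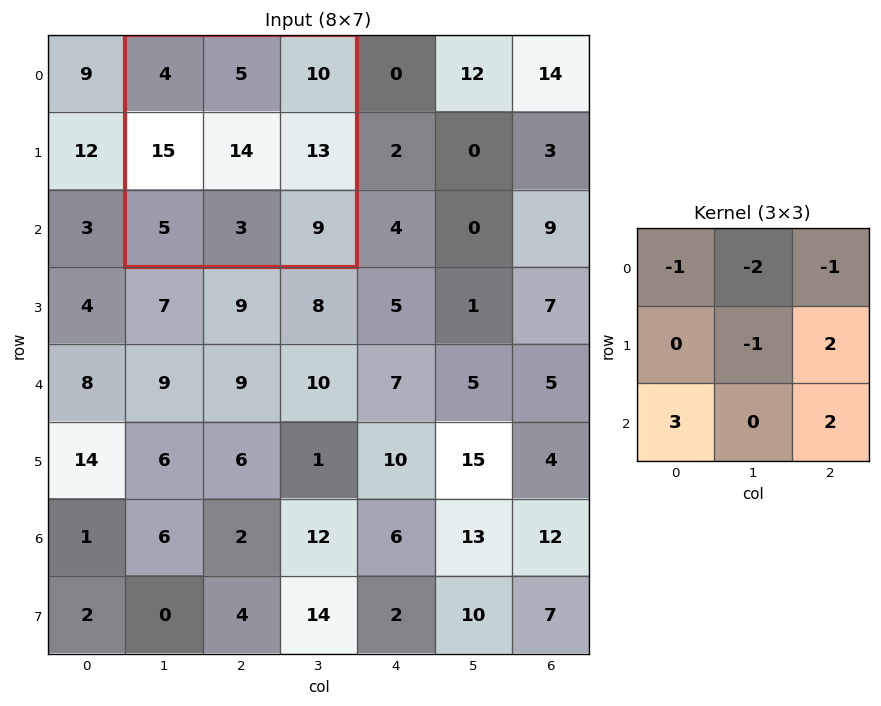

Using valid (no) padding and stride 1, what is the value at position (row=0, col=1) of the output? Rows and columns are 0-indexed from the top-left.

The receptive field on the input at this output position is [4 5 10 / 15 14 13 / 5 3 9]. Elementwise product with the kernel and sum: 4·-1 + 5·-2 + 10·-1 + 14·-1 + 13·2 + 5·3 + 9·2.

21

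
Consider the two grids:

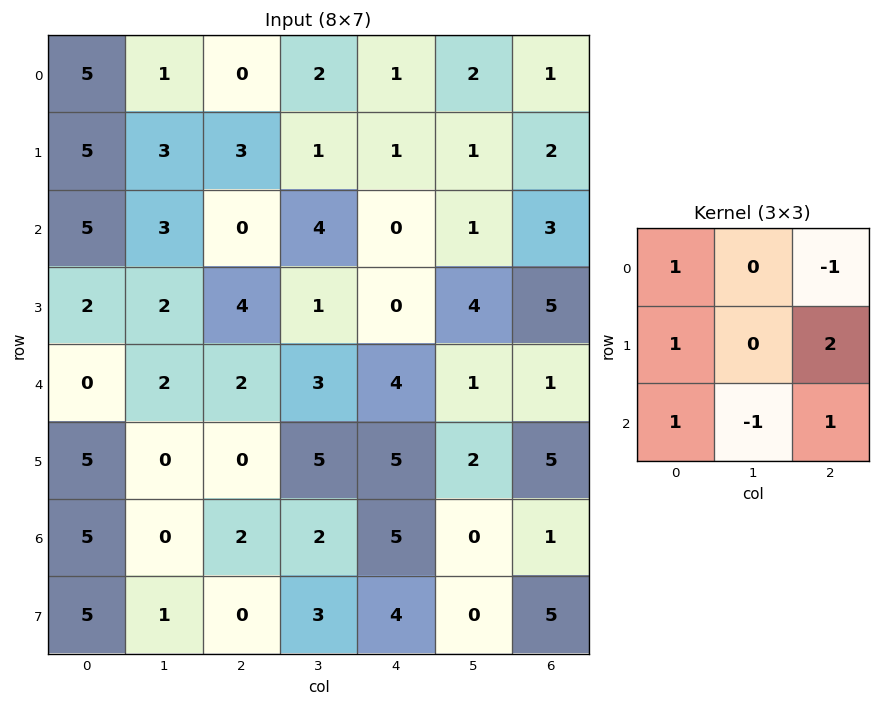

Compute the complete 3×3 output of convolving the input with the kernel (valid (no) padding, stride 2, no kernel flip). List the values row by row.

18 0 7
15 7 11
10 13 24

Output[0,0]: The receptive field on the input at this output position is [5 1 0 / 5 3 3 / 5 3 0]. Elementwise product with the kernel and sum: 5·1 + 0·-1 + 5·1 + 3·2 + 5·1 + 3·-1 + 0·1.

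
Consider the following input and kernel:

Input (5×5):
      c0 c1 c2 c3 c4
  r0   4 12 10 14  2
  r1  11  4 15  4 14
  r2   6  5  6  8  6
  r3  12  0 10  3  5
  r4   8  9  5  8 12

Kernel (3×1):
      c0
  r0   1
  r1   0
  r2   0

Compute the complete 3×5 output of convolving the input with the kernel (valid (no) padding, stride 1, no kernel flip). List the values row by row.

4 12 10 14 2
11 4 15 4 14
6 5 6 8 6

Output[0,0]: The receptive field on the input at this output position is [4 / 11 / 6]. Elementwise product with the kernel and sum: 4·1.
Output[0,1]: The receptive field on the input at this output position is [12 / 4 / 5]. Elementwise product with the kernel and sum: 12·1.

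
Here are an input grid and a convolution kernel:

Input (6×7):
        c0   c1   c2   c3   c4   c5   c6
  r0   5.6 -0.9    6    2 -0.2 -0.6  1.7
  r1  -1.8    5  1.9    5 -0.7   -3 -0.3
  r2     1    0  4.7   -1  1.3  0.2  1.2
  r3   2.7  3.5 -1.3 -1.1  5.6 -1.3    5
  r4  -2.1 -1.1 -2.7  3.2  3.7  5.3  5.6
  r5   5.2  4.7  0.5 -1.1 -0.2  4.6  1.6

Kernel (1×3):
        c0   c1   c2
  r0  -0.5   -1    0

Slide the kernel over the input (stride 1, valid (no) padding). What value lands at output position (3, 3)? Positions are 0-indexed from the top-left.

The receptive field on the input at this output position is [-1.1 5.6 -1.3]. Elementwise product with the kernel and sum: -1.1·-0.5 + 5.6·-1.

-5.05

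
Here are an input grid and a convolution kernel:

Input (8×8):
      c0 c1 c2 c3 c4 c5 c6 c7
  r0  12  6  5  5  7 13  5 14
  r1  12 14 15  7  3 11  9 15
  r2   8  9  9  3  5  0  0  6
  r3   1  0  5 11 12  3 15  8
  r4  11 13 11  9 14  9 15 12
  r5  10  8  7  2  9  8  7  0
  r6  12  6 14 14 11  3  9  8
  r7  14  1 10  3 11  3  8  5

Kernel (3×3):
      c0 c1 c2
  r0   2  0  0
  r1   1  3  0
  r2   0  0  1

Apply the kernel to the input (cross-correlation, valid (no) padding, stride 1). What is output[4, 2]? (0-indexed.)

The receptive field on the input at this output position is [11 9 14 / 7 2 9 / 14 14 11]. Elementwise product with the kernel and sum: 11·2 + 7·1 + 2·3 + 11·1.

46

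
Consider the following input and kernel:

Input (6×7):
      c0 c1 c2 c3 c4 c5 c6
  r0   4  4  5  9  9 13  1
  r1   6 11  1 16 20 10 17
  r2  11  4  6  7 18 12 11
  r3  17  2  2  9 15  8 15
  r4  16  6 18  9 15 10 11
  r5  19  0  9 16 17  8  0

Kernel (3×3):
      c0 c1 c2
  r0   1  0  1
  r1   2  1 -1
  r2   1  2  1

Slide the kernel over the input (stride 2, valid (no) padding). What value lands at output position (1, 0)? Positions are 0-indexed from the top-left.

97

The receptive field on the input at this output position is [11 4 6 / 17 2 2 / 16 6 18]. Elementwise product with the kernel and sum: 11·1 + 6·1 + 17·2 + 2·1 + 2·-1 + 16·1 + 6·2 + 18·1.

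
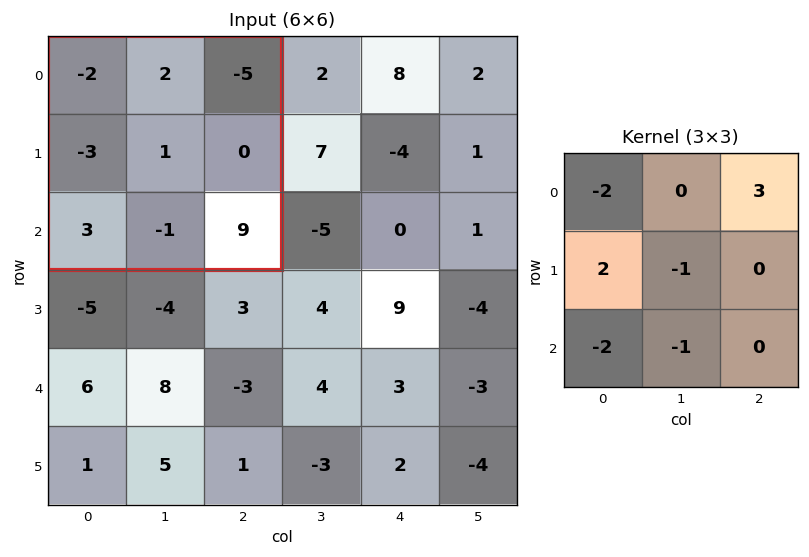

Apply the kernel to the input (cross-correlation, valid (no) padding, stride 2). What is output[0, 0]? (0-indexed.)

The receptive field on the input at this output position is [-2 2 -5 / -3 1 0 / 3 -1 9]. Elementwise product with the kernel and sum: -2·-2 + -5·3 + -3·2 + 1·-1 + 3·-2 + -1·-1.

-23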